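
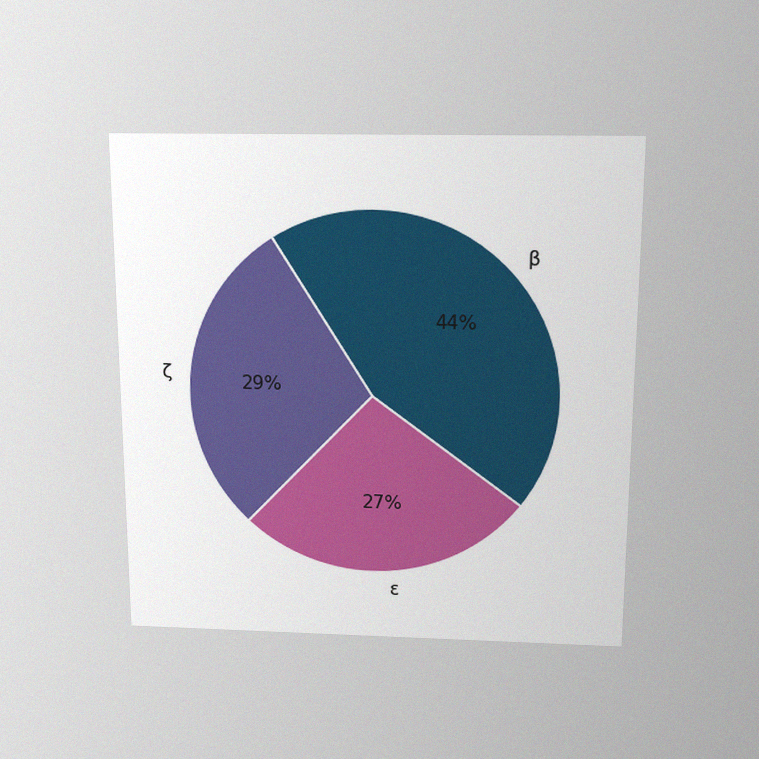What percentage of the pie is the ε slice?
27%

The chart is viewed slightly from above, with some photo noise. The ε slice takes up 27% of the pie.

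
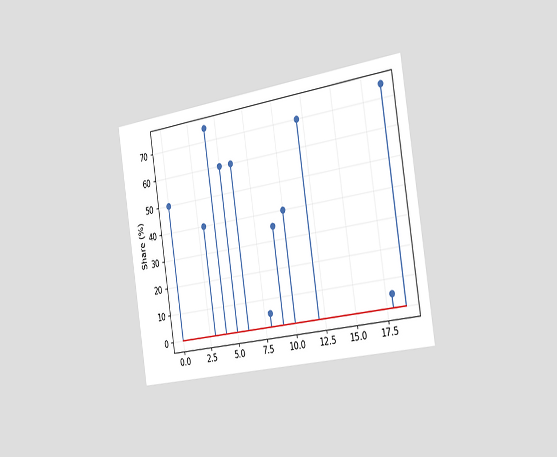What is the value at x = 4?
75%

The chart is tilted about 9° counter-clockwise and viewed slightly from the right. The stem at x=4 reaches 75%.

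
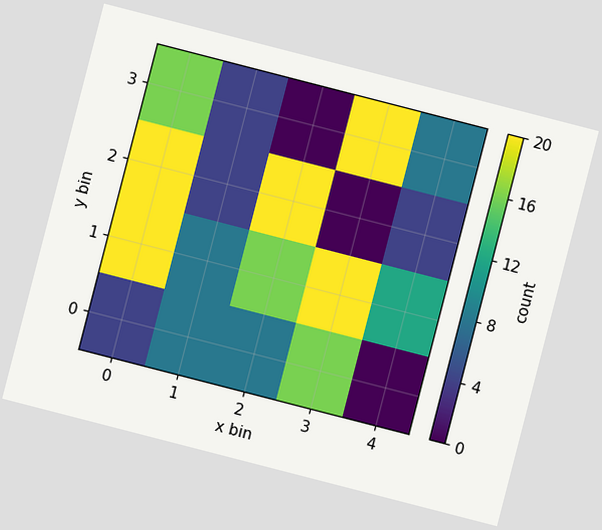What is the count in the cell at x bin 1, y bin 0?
The chart is tilted about 14° clockwise. Matching the cell (1, 0) against the colorbar gives 8.

8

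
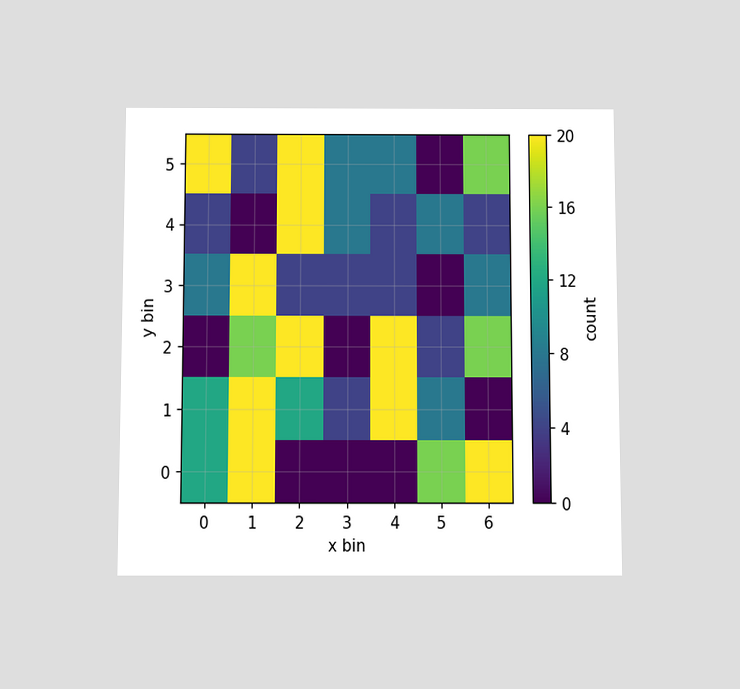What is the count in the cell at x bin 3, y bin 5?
The chart is viewed slightly from below. Matching the cell (3, 5) against the colorbar gives 8.

8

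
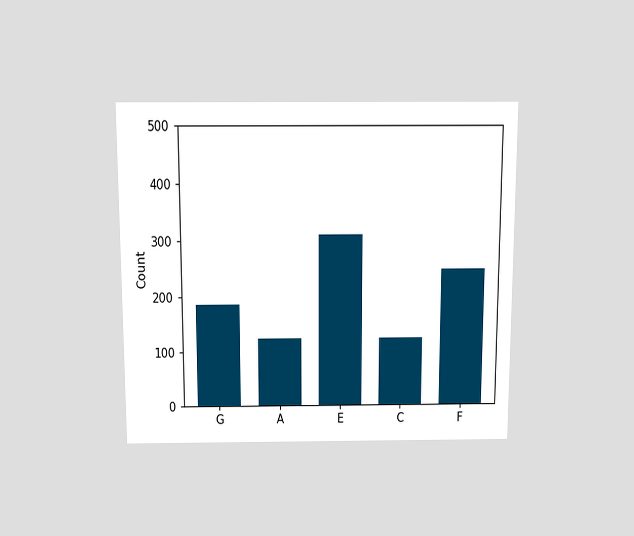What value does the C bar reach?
124

The chart is viewed slightly from above. Reading along the chart's y-axis, the C bar reaches 124.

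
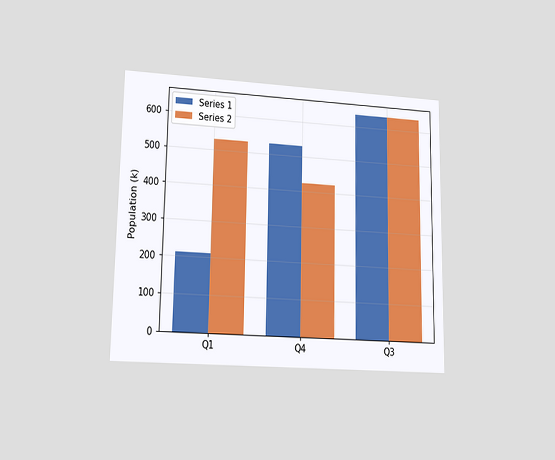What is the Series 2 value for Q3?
The chart is viewed at a slight angle. The Series 2 bar at Q3 reaches 636k on the y-axis.

636k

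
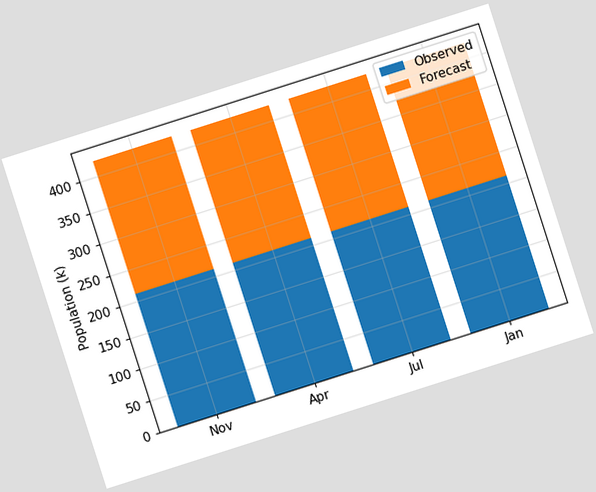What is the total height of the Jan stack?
424k

The chart is tilted about 18° counter-clockwise. The Jan stack's top reaches 424k on the y-axis.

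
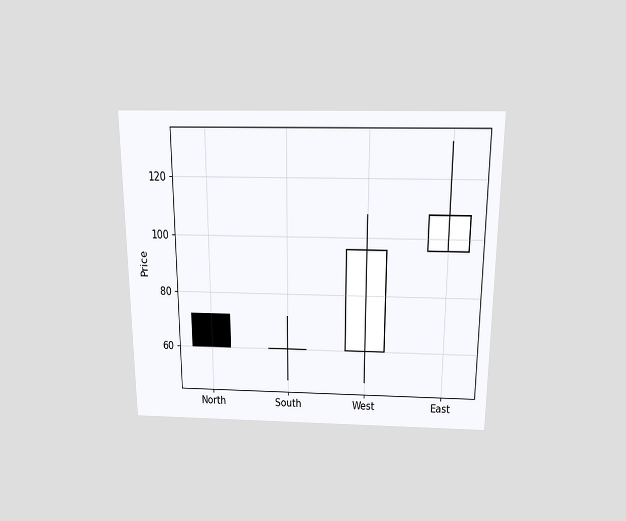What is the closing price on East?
The chart is viewed slightly from above. The East candle closes at 108.

108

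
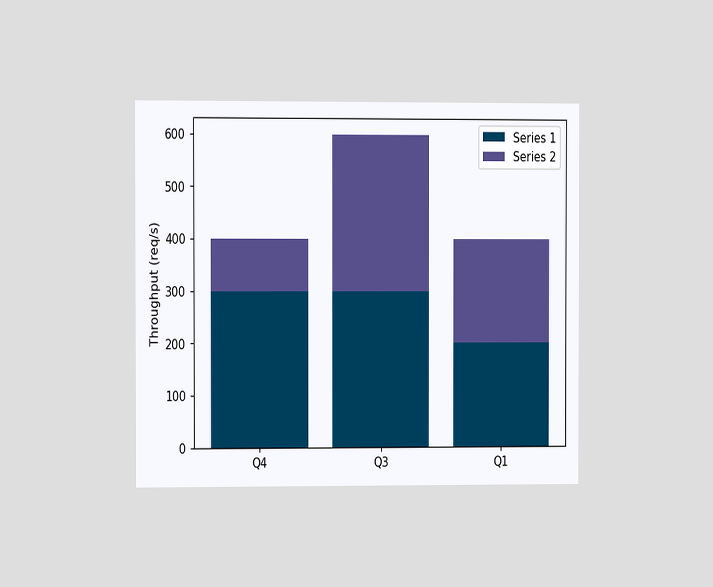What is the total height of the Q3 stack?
600req/s

The chart is viewed at a slight angle. The Q3 stack's top reaches 600req/s on the y-axis.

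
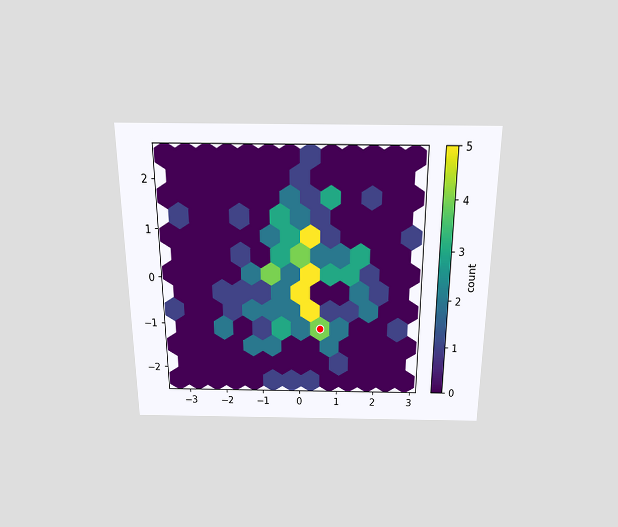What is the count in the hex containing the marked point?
The chart is viewed slightly from above. The marked hex reads 4 on the colorbar.

4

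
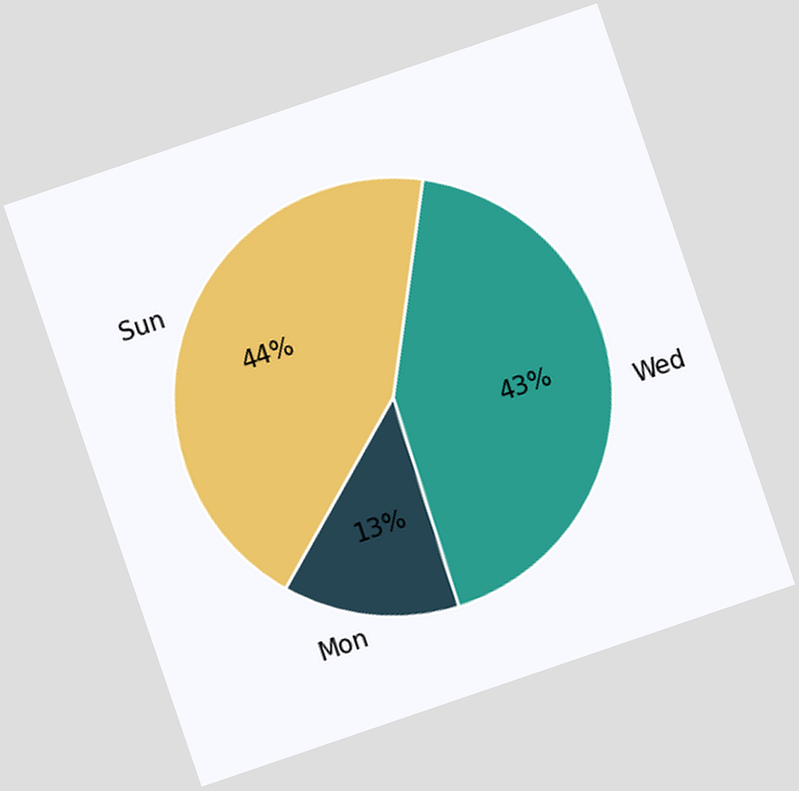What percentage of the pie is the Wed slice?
The chart is tilted about 19° counter-clockwise. The Wed slice takes up 43% of the pie.

43%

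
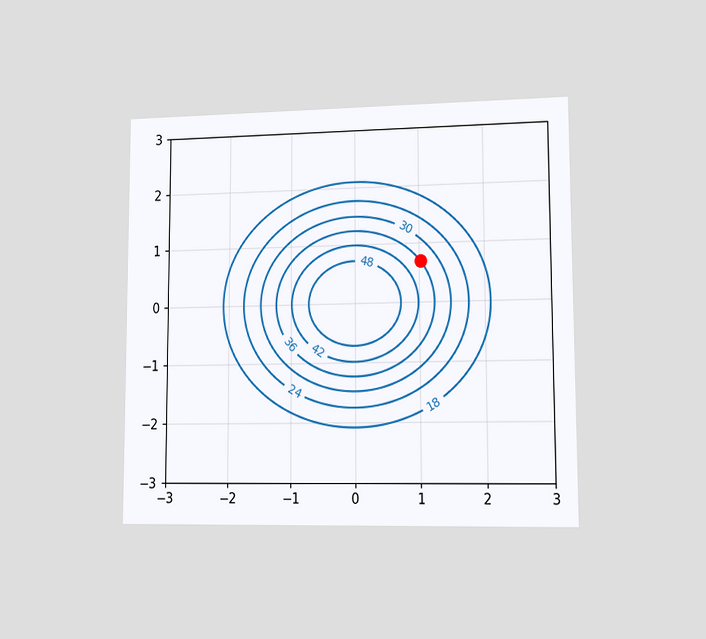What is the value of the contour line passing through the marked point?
36

The chart is viewed slightly from the right. The marked point sits on the contour labelled 36.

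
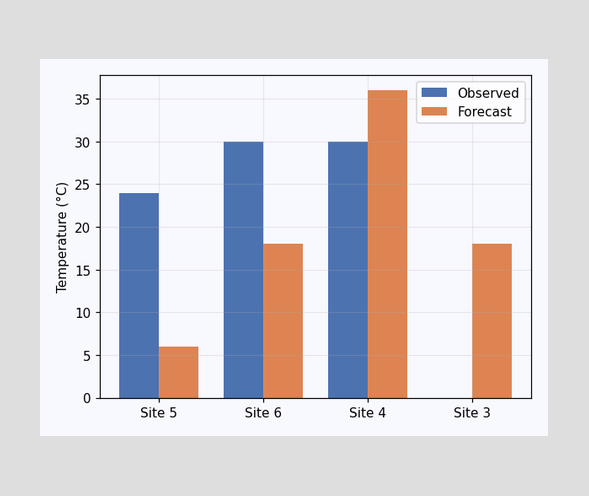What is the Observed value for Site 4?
30°C

The Observed bar at Site 4 reaches 30°C on the y-axis.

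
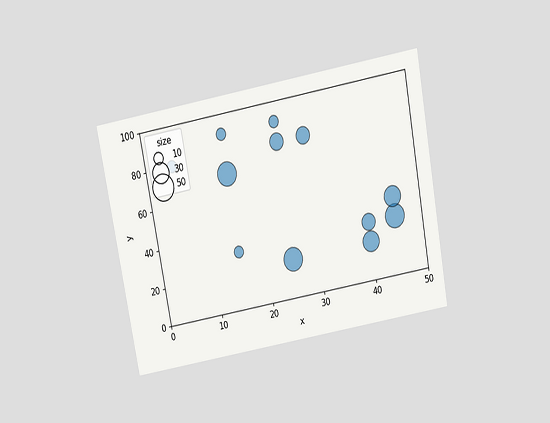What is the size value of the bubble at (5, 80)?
10

The chart is tilted about 11° counter-clockwise and viewed slightly from above. Matching the bubble at (5, 80) against the size legend gives 10.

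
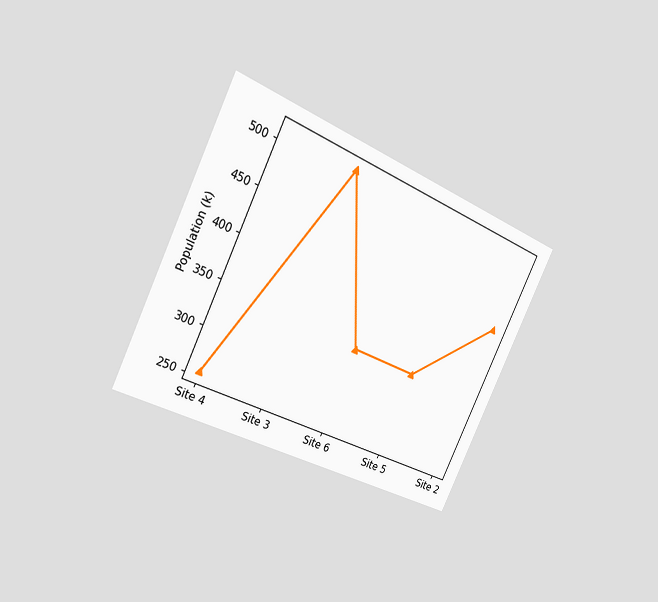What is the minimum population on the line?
The chart is tilted about 25° clockwise and viewed slightly from the left. The lowest point is at Site 4, and reading across to the y-axis gives 255k.

255k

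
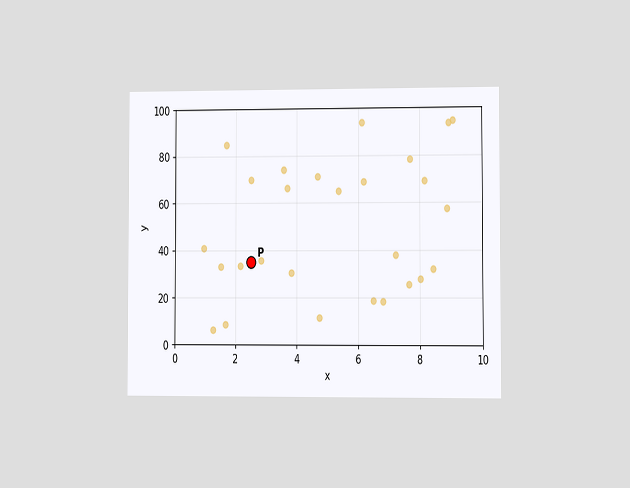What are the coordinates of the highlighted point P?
(2.5, 35)

The chart is viewed at a slight angle. Following the gridlines from P to each axis, P sits at (2.5, 35).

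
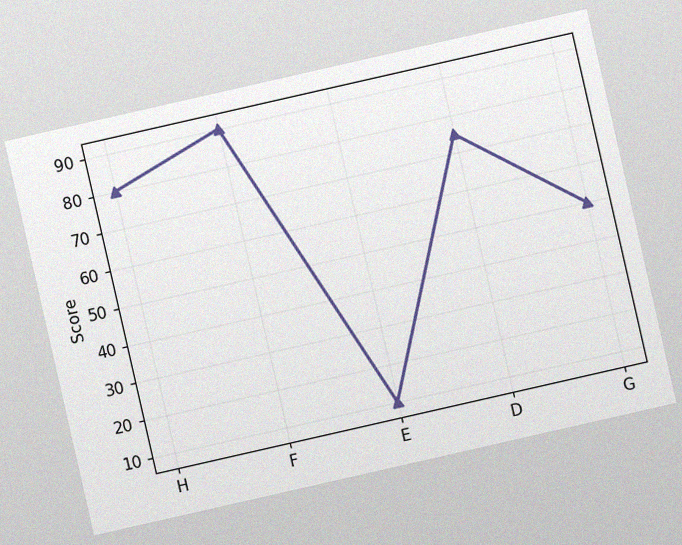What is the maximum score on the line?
The chart is tilted about 13° counter-clockwise, with some photo noise. The highest point is at F, and reading across to the y-axis gives 90.

90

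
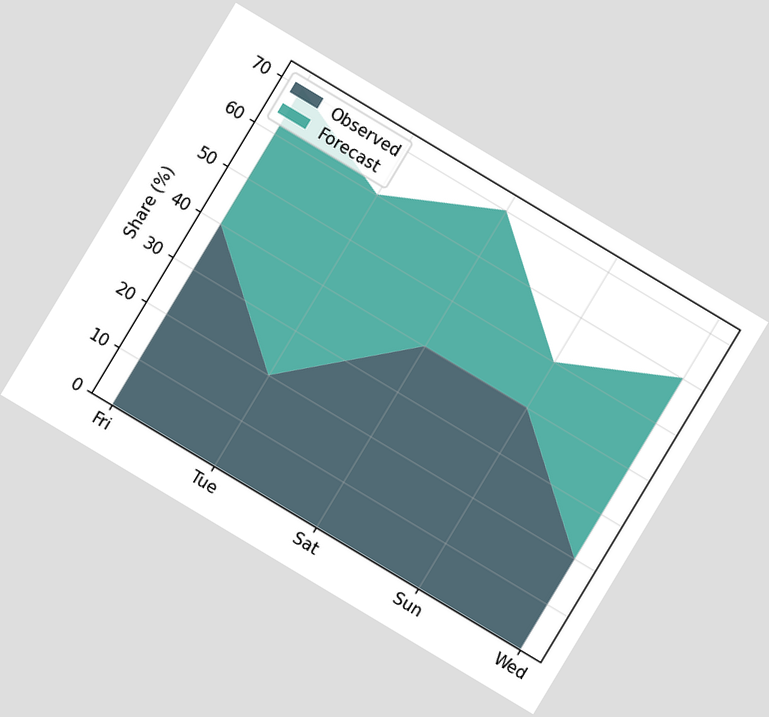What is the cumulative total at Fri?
70%

The chart is tilted about 31° clockwise. The stacked total at Fri reaches 70%.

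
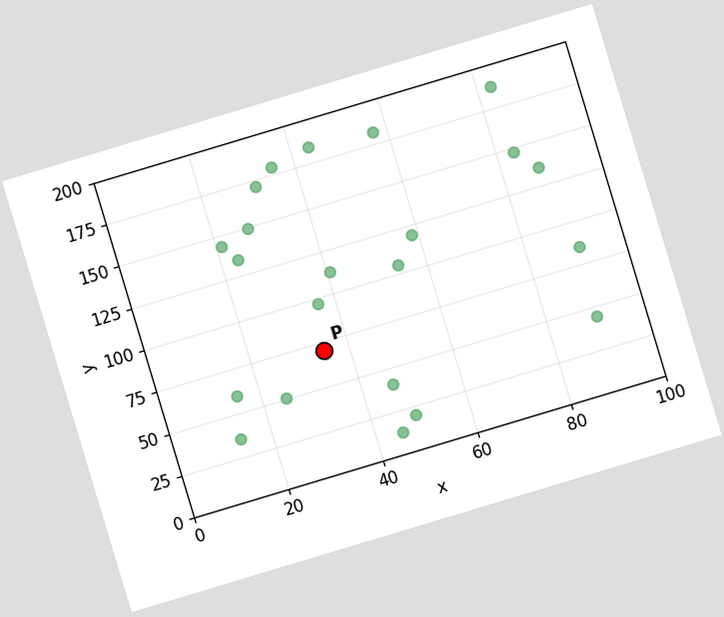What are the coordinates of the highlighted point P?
(35, 70)

The chart is tilted about 17° counter-clockwise. Following the gridlines from P to each axis, P sits at (35, 70).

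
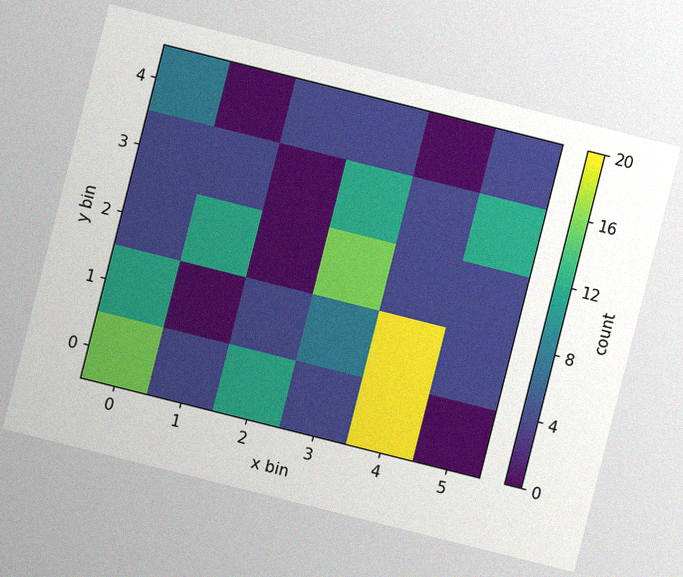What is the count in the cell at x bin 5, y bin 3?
12

The chart is tilted about 14° clockwise, with some photo noise. Matching the cell (5, 3) against the colorbar gives 12.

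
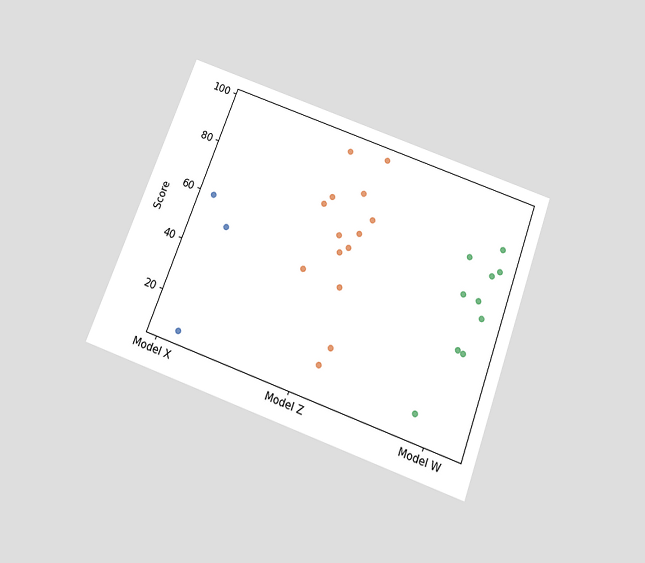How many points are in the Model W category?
The chart is tilted about 20° clockwise and viewed slightly from below. Counting the markers in the Model W column gives 10.

10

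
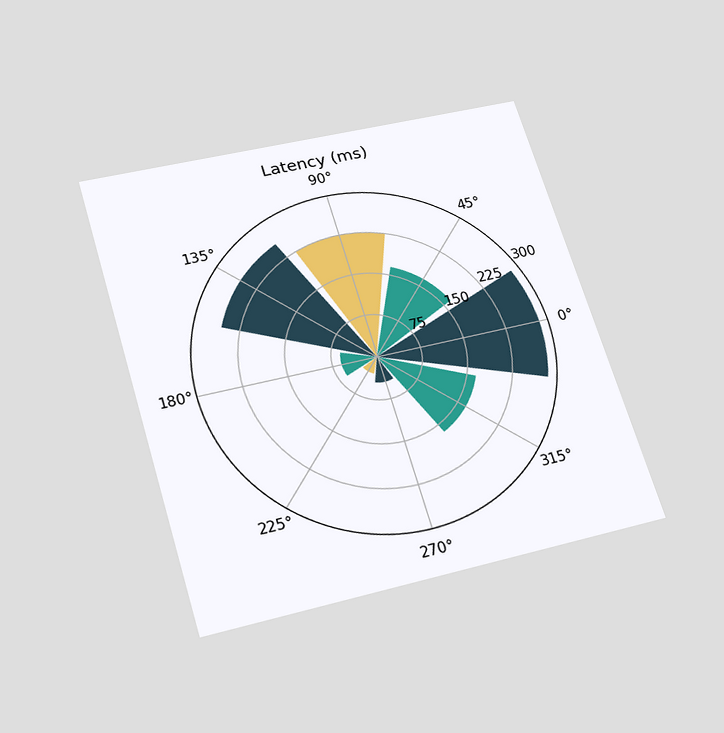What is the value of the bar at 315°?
The chart is tilted about 17° counter-clockwise and viewed slightly from below. The bar at 315° reaches 165ms on the radial axis.

165ms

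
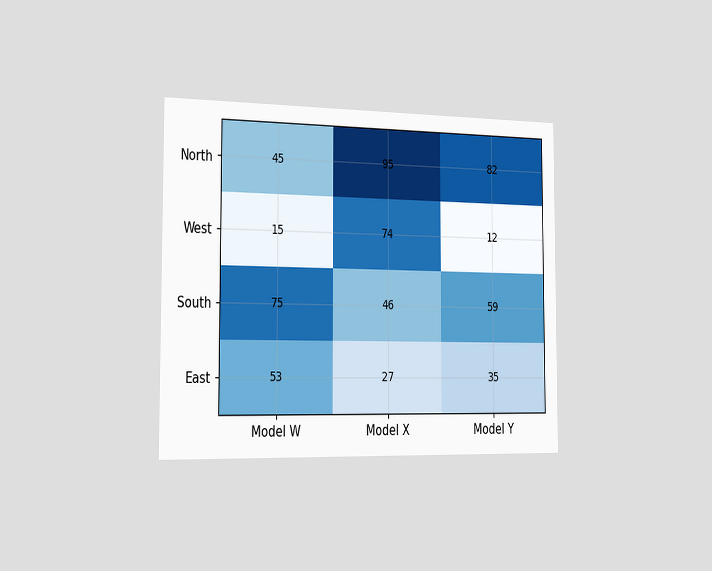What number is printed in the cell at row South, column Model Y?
The chart is viewed slightly from the left. The (South, Model Y) cell reads 59.

59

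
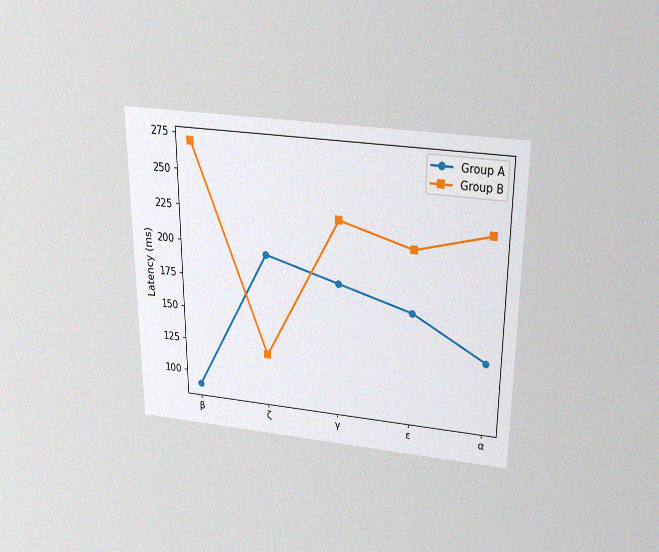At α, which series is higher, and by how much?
The chart is viewed slightly from above, with some photo noise. At α, Group B sits above the other line by 90ms.

Group B, by 90ms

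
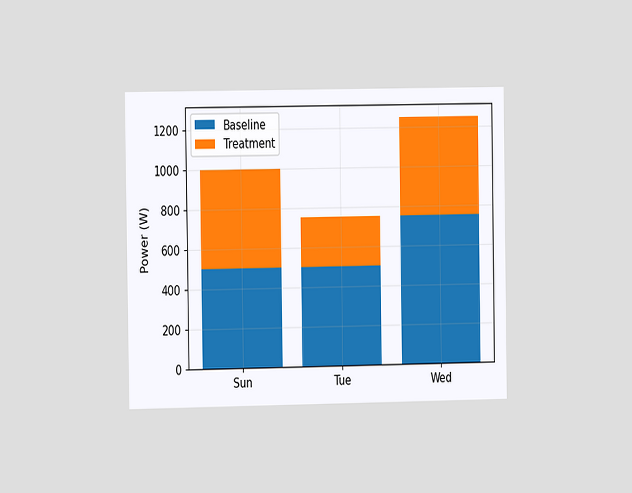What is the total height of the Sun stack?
1000W

The chart is viewed at a slight angle. The Sun stack's top reaches 1000W on the y-axis.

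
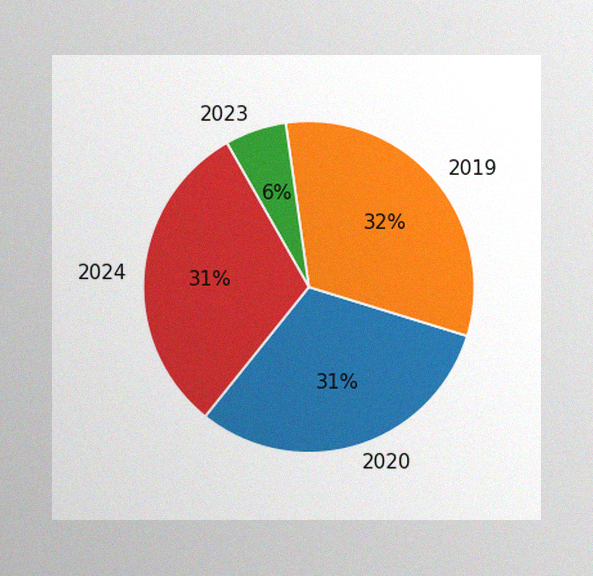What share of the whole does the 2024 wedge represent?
31%

The image has some photo noise and uneven lighting. The 2024 slice takes up 31% of the pie.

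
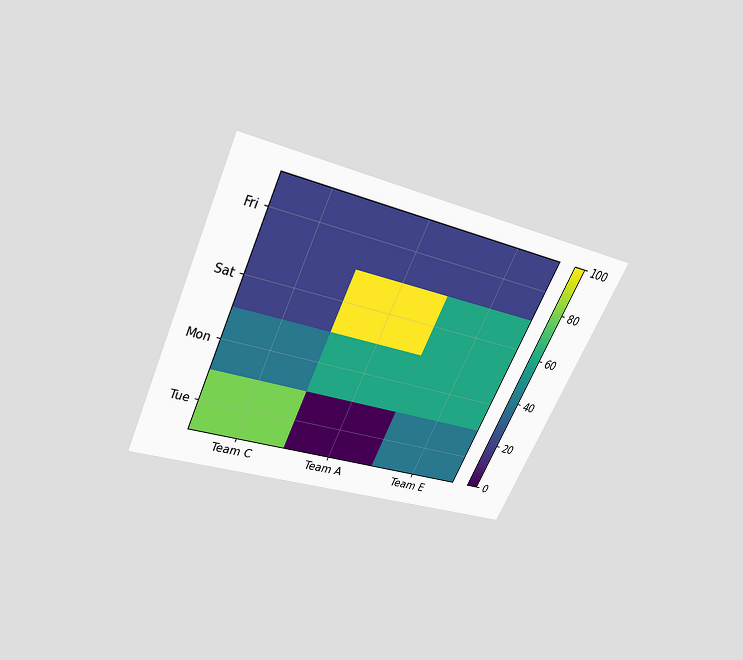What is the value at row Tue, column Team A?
0

The chart is tilted about 25° clockwise and viewed slightly from above. Matching cell (Tue, Team A) against the colorbar gives 0.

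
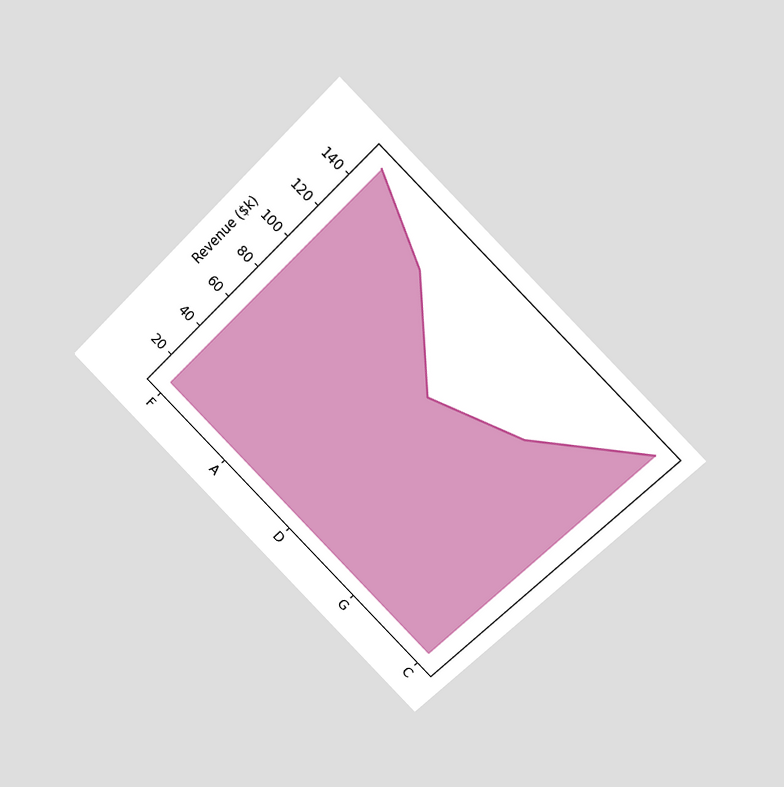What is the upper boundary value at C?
$152k

The chart is tilted about 45° clockwise and viewed at a slight angle. At C the upper boundary is at $152k.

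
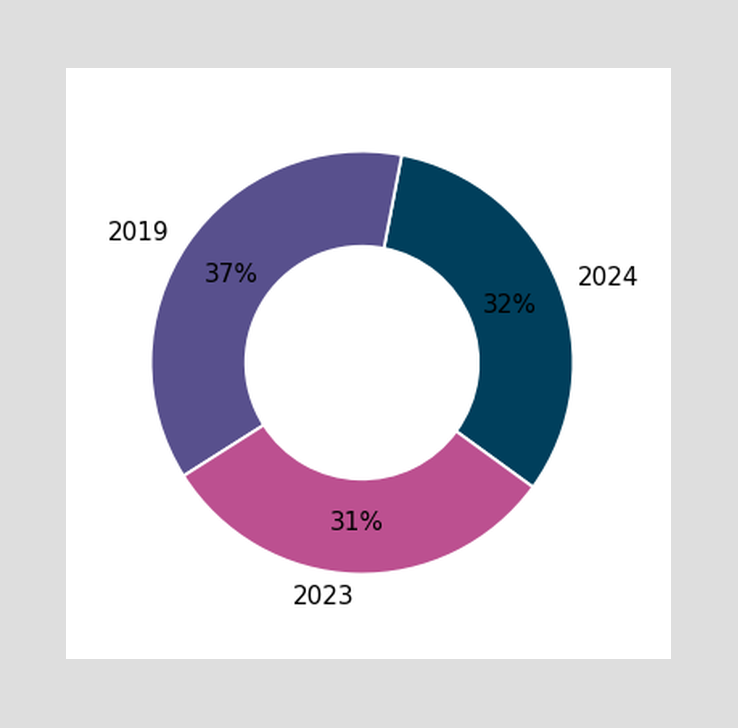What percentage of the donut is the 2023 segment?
The 2023 segment takes up 31% of the ring.

31%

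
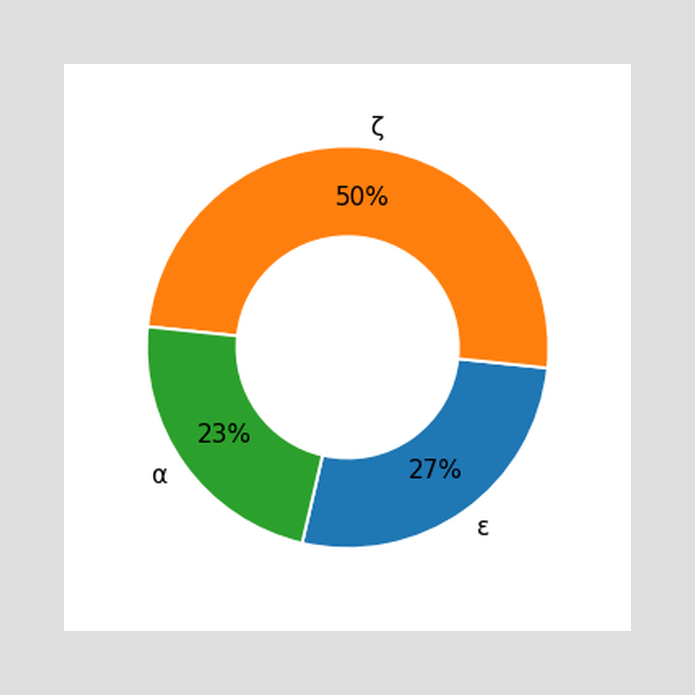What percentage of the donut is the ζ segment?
50%

The ζ segment takes up 50% of the ring.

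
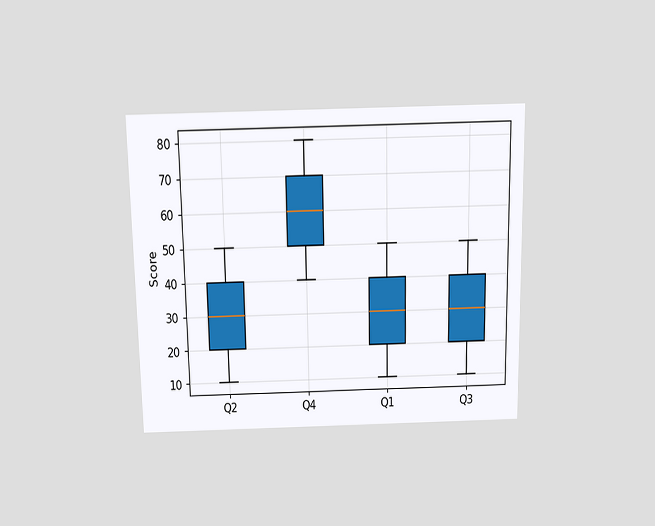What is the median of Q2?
The chart is viewed slightly from above. The median line in the Q2 box sits at 30.

30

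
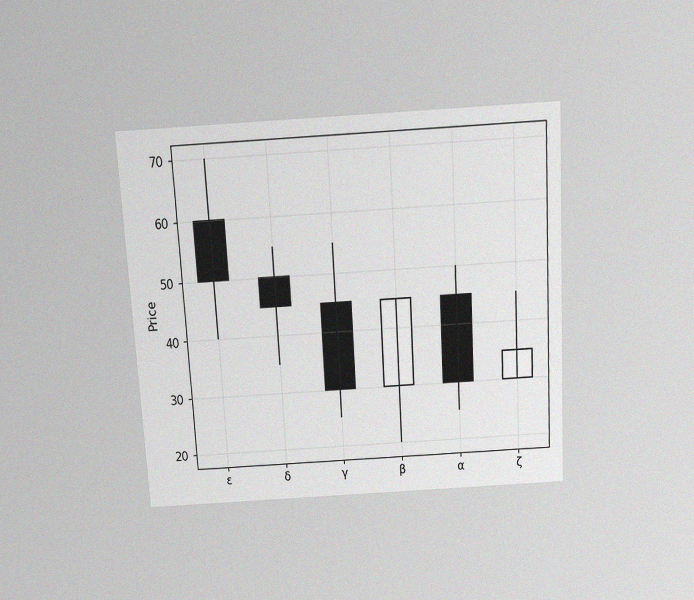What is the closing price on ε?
50

The chart is tilted about 3° counter-clockwise and viewed slightly from above, with some photo noise. The ε candle closes at 50.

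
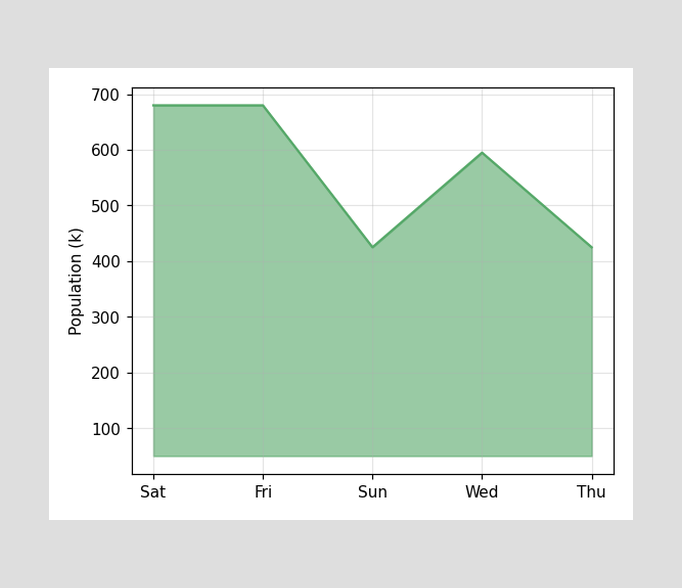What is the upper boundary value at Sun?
425k

At Sun the upper boundary is at 425k.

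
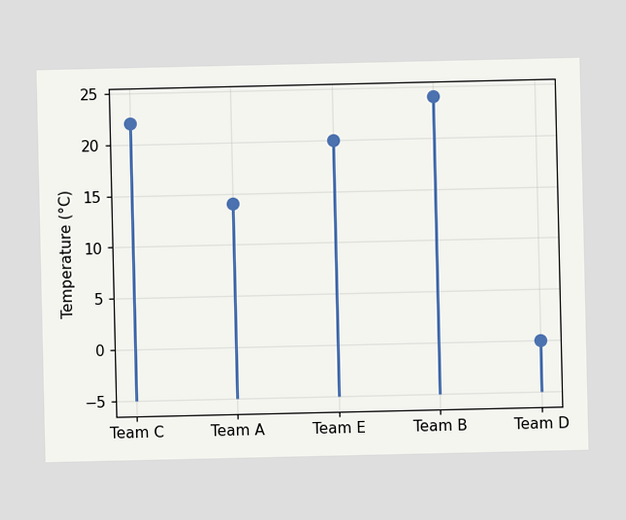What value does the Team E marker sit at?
20°C

The Team E marker sits at 20°C.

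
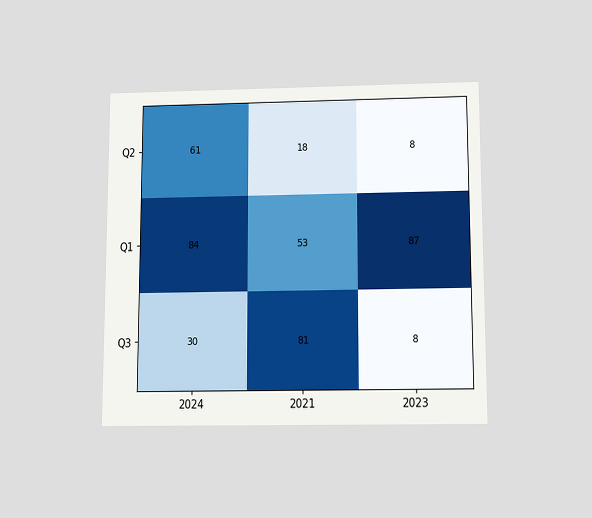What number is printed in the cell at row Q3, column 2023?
8

The chart is viewed slightly from below. The (Q3, 2023) cell reads 8.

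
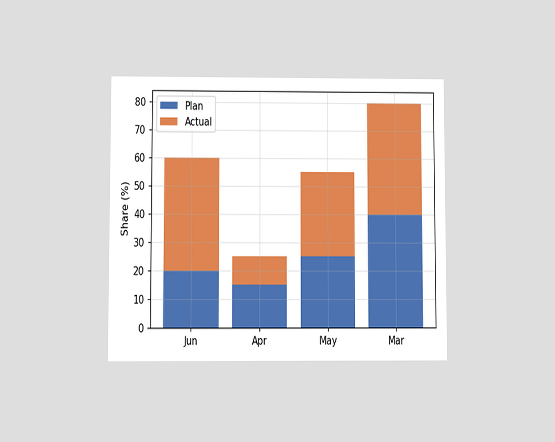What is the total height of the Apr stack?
25%

The chart is viewed at a slight angle. The Apr stack's top reaches 25% on the y-axis.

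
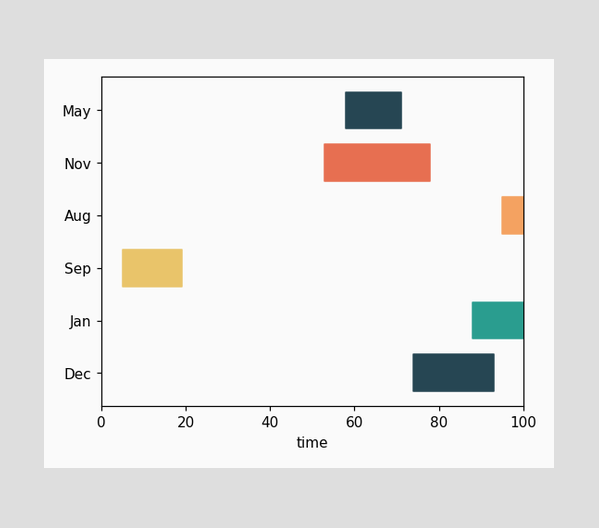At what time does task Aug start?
The Aug bar begins at t=95.

95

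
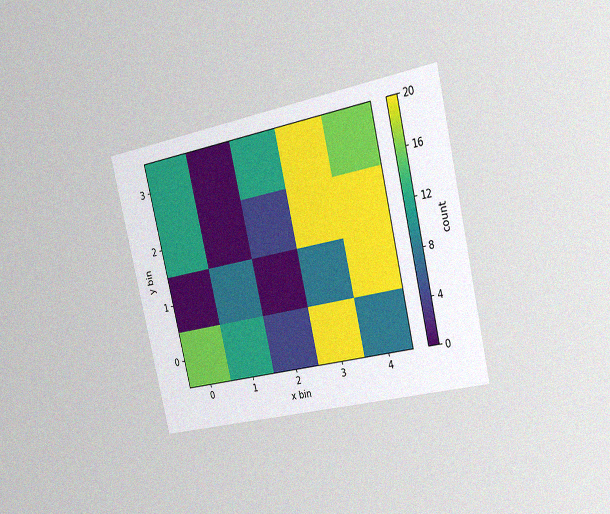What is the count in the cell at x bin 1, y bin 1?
The chart is tilted about 13° counter-clockwise and viewed slightly from the right, with some photo noise. Matching the cell (1, 1) against the colorbar gives 8.

8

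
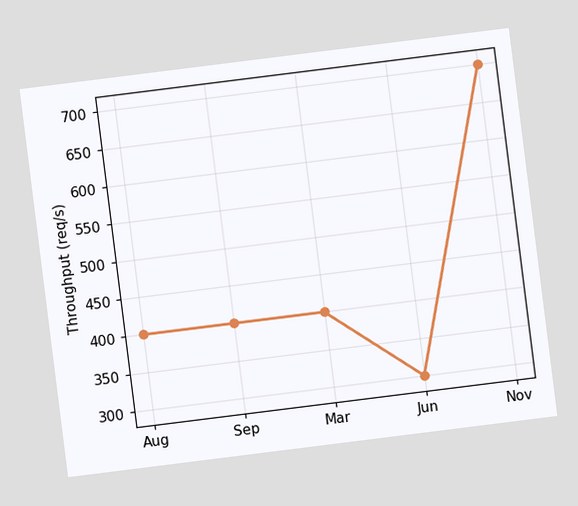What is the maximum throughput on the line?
700req/s

The chart is tilted about 7° counter-clockwise. The highest point is at Nov, and reading across to the y-axis gives 700req/s.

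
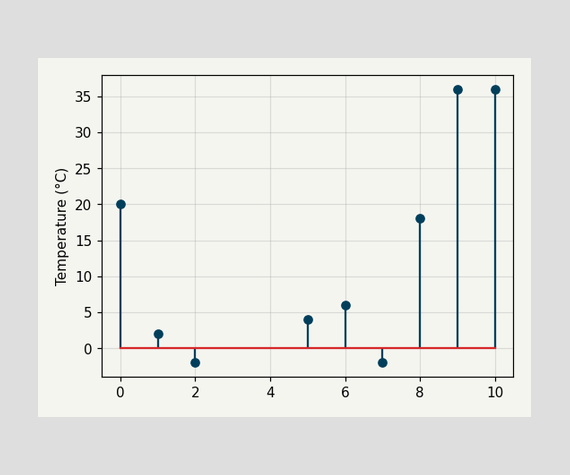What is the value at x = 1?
2°C

The stem at x=1 reaches 2°C.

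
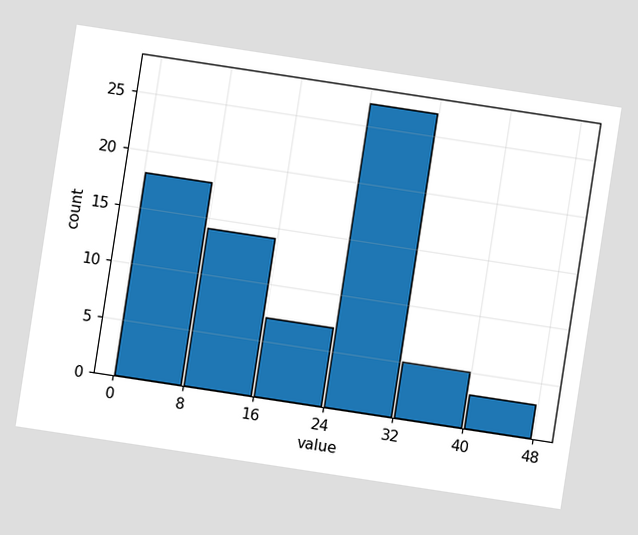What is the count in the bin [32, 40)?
5

The chart is tilted about 9° clockwise. The [32, 40) bin has height 5.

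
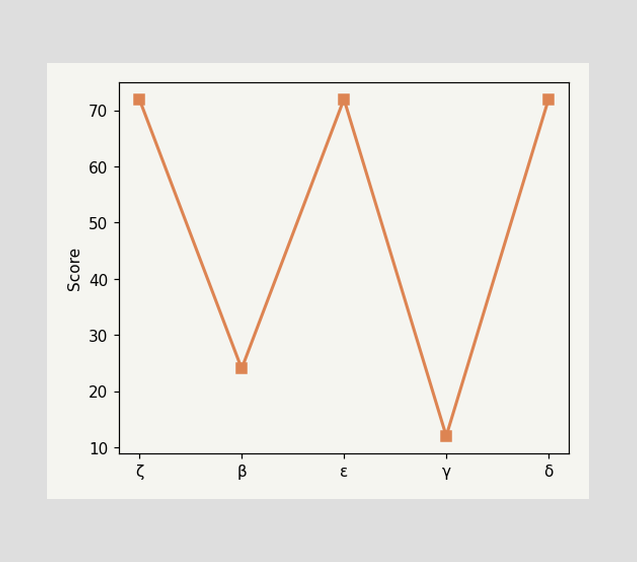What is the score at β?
24

At β, the line is at 24.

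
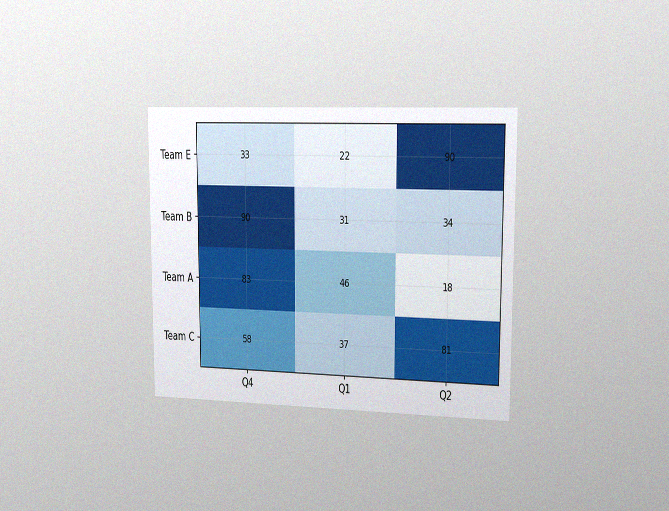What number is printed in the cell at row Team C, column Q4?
The chart is viewed slightly from the right, with some photo noise. The (Team C, Q4) cell reads 58.

58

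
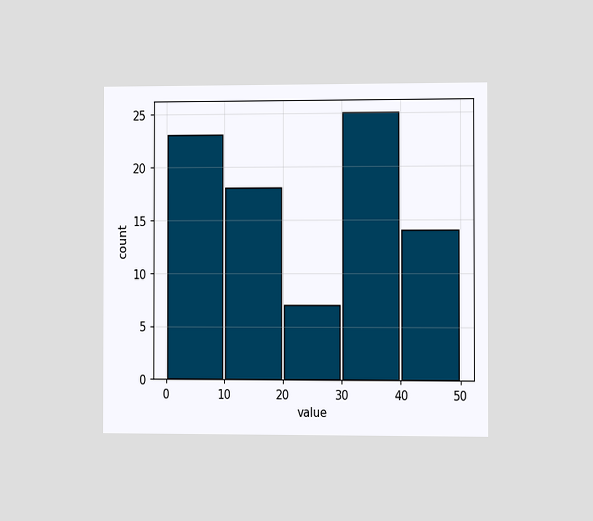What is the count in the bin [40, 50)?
14

The chart is viewed slightly from the right. The [40, 50) bin has height 14.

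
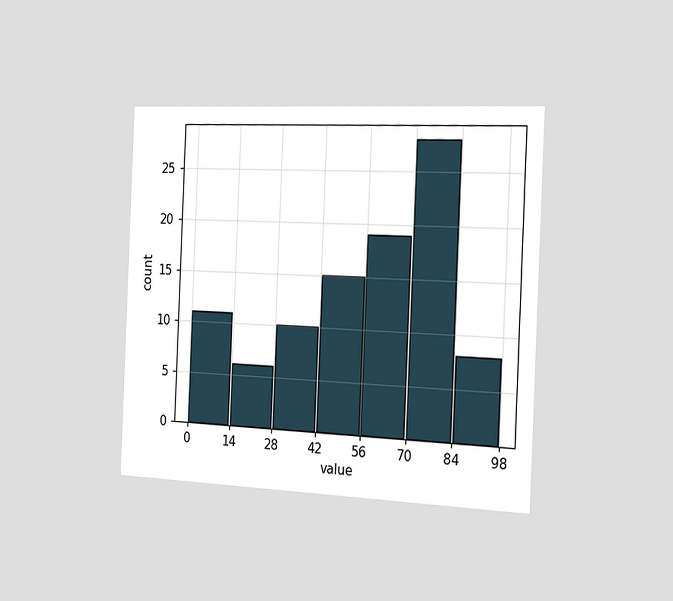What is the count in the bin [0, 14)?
The chart is tilted about 2° clockwise and viewed slightly from the right. The [0, 14) bin has height 11.

11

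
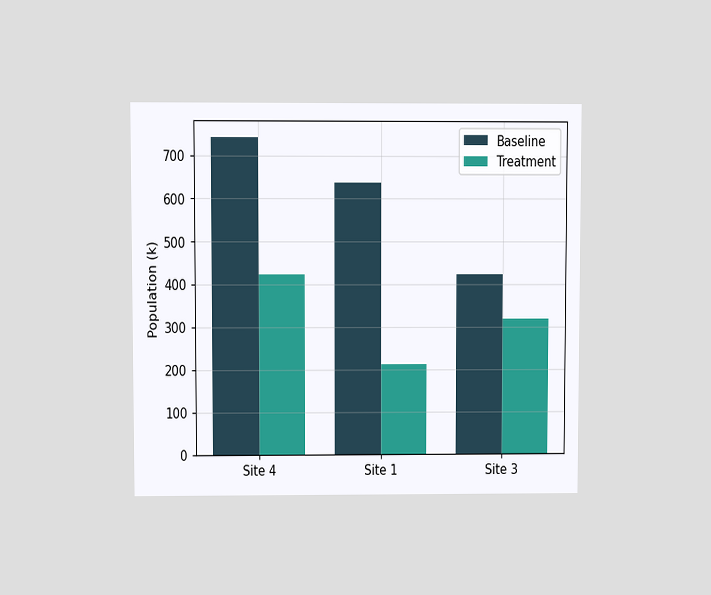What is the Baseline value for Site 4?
The chart is viewed at a slight angle. The Baseline bar at Site 4 reaches 742k on the y-axis.

742k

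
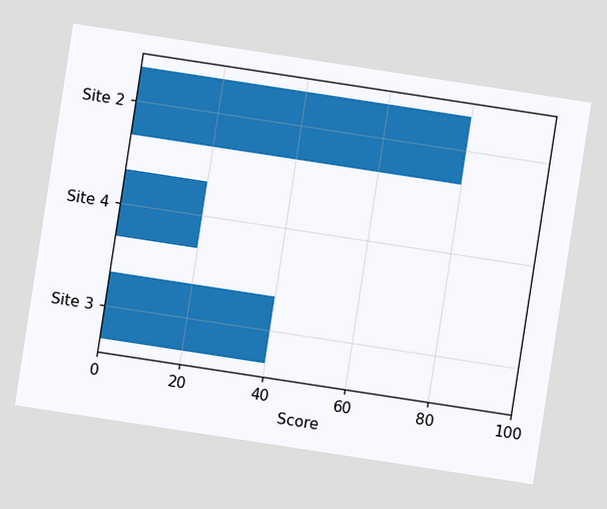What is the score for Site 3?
The chart is tilted about 9° clockwise. Reading along the chart's x-axis, the Site 3 bar reaches 40.

40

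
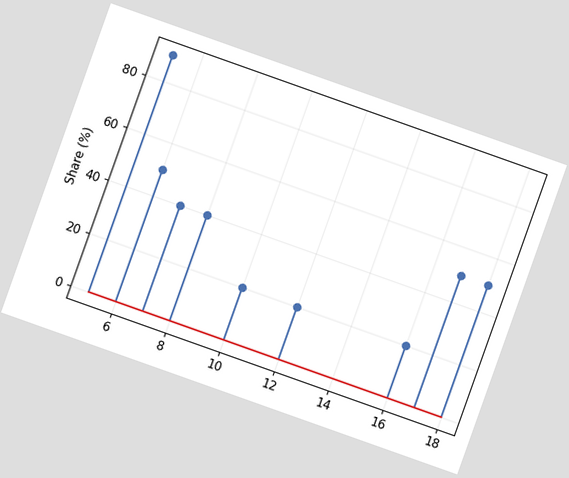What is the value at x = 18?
The chart is tilted about 20° clockwise. The stem at x=18 reaches 50%.

50%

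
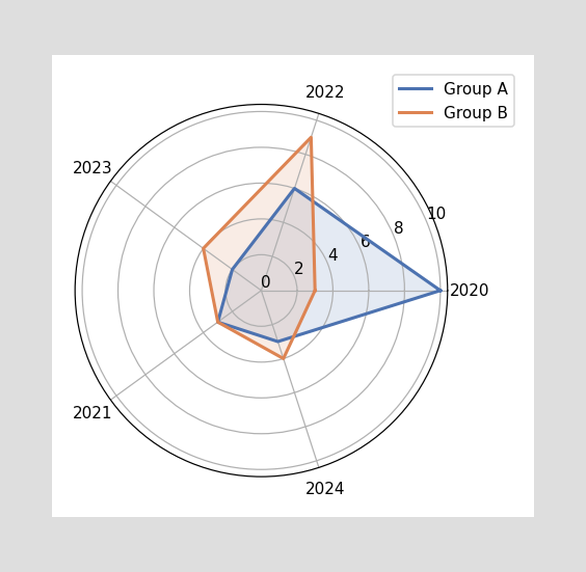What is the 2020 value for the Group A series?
On the 2020 axis, Group A reaches 10.

10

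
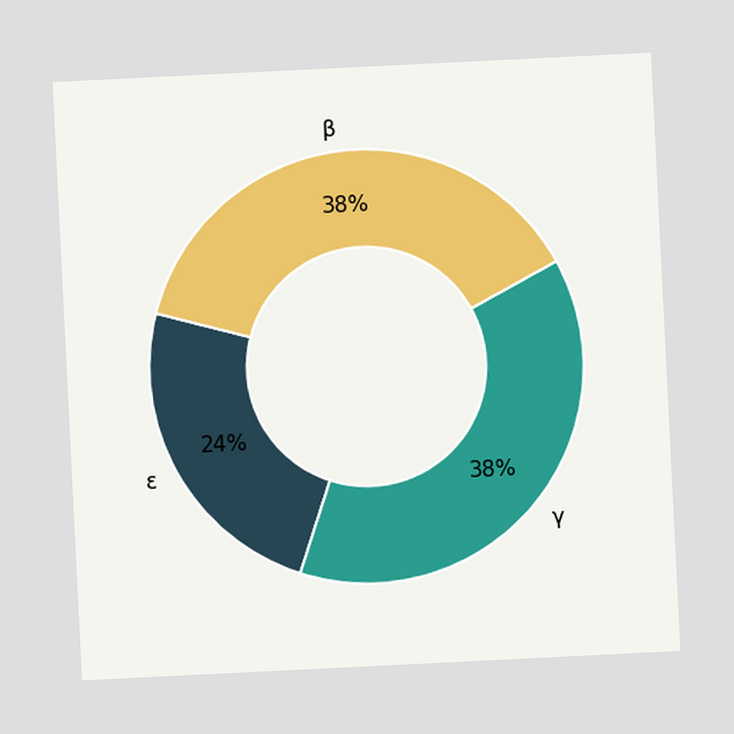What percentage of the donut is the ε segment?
The chart is tilted about 3° counter-clockwise. The ε segment takes up 24% of the ring.

24%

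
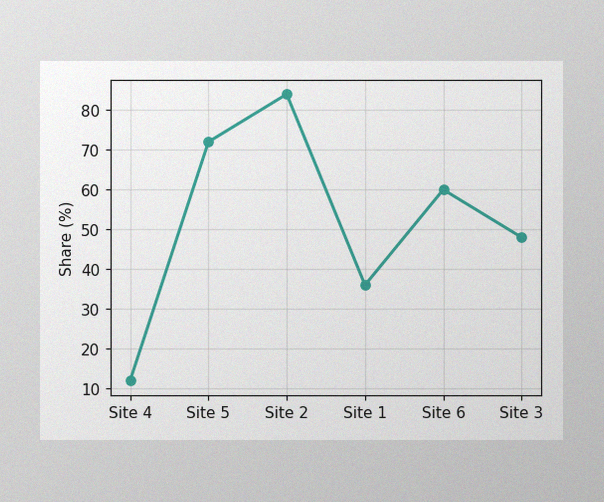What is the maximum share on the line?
84%

The image has some photo noise and uneven lighting. The highest point is at Site 2, and reading across to the y-axis gives 84%.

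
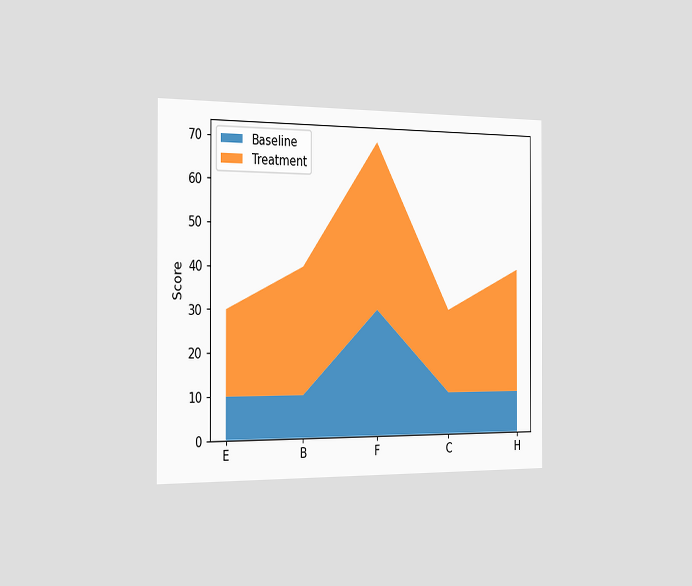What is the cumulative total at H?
The chart is viewed slightly from the left. The stacked total at H reaches 40.

40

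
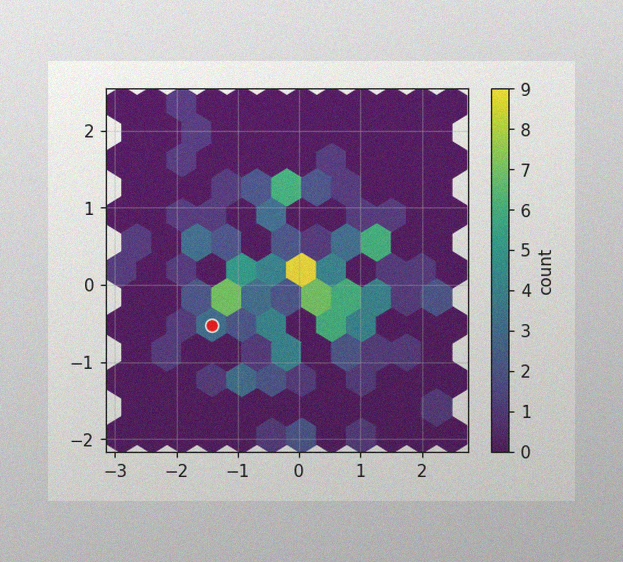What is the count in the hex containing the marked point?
3

The image has some photo noise and uneven lighting. The marked hex reads 3 on the colorbar.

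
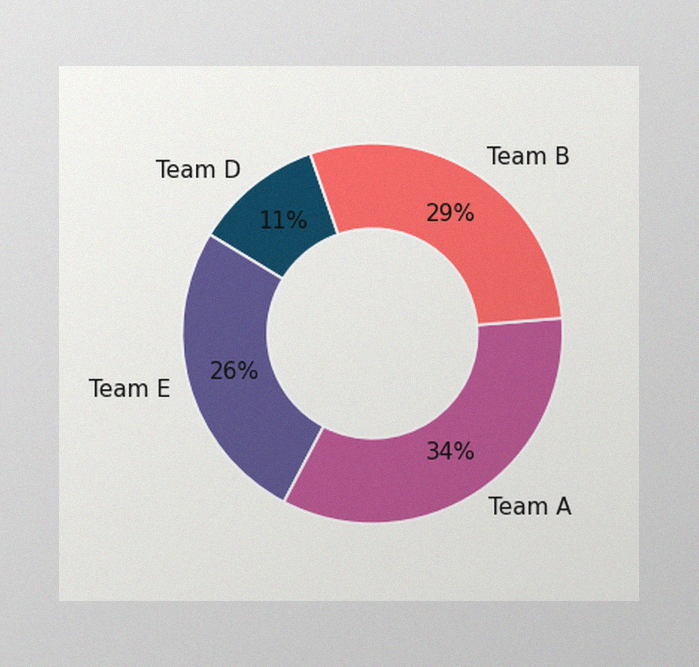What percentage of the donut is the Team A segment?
34%

The image has some photo noise and uneven lighting. The Team A segment takes up 34% of the ring.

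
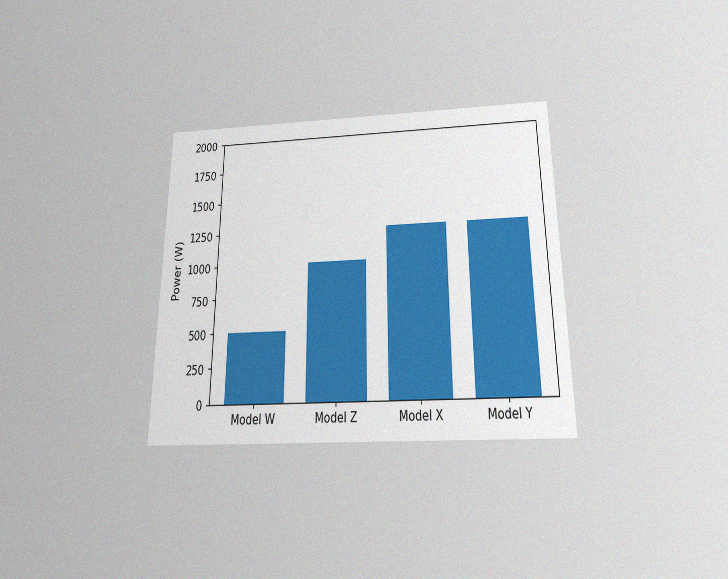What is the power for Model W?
500W

The chart is viewed slightly from below, with some photo noise. Reading along the chart's y-axis, the Model W bar reaches 500W.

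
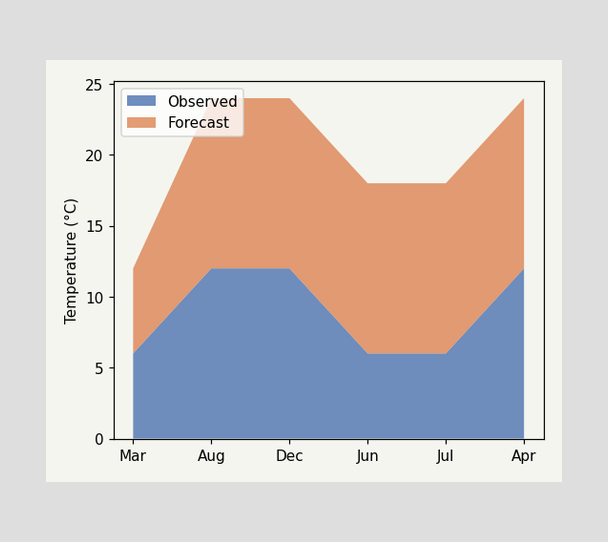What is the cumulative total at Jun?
18°C

The stacked total at Jun reaches 18°C.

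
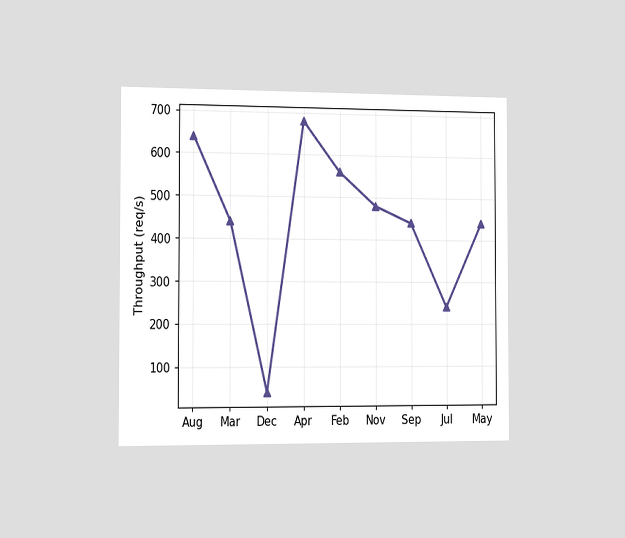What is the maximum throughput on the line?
680req/s

The chart is viewed slightly from the left. The highest point is at Apr, and reading across to the y-axis gives 680req/s.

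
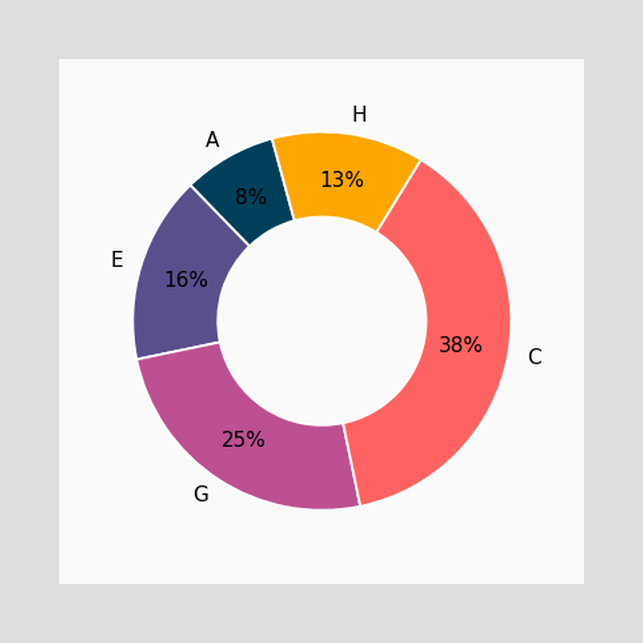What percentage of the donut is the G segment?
The G segment takes up 25% of the ring.

25%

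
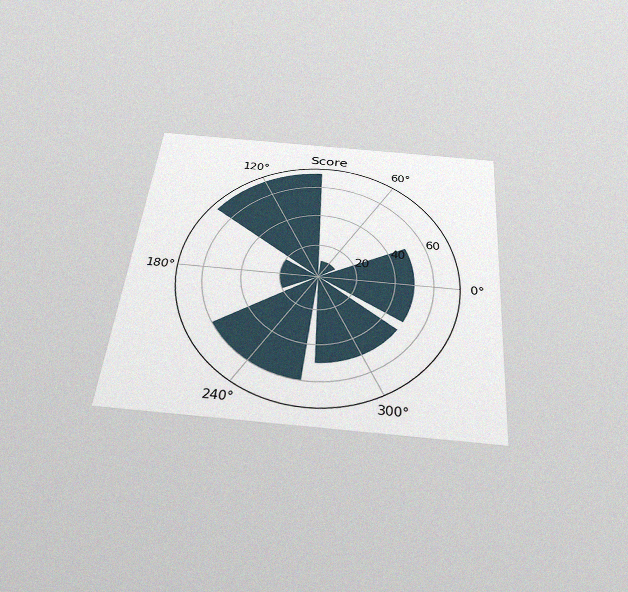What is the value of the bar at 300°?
The chart is tilted about 5° clockwise and viewed slightly from below, with some photo noise. The bar at 300° reaches 50 on the radial axis.

50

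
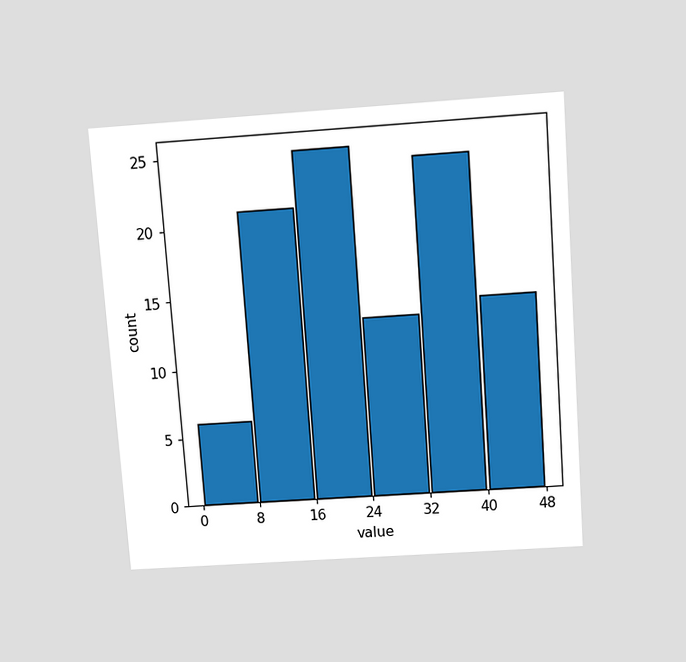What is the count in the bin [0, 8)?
6

The chart is tilted about 4° counter-clockwise and viewed slightly from above. The [0, 8) bin has height 6.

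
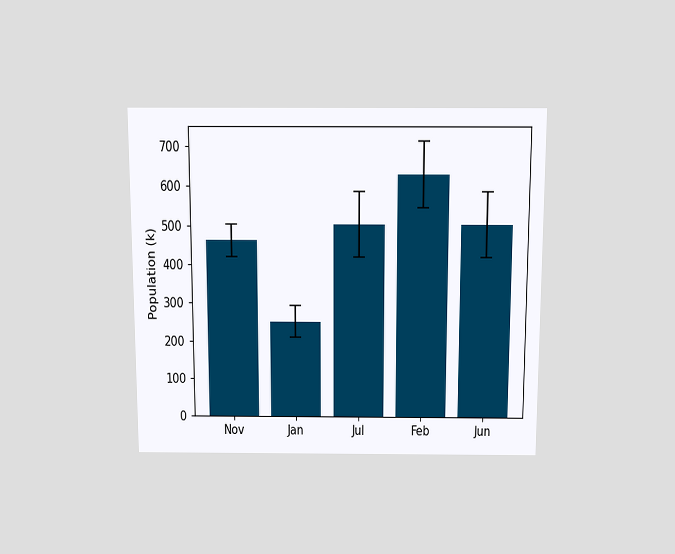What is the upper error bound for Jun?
The chart is viewed slightly from above. The Jun bar's upper whisker reaches 588k.

588k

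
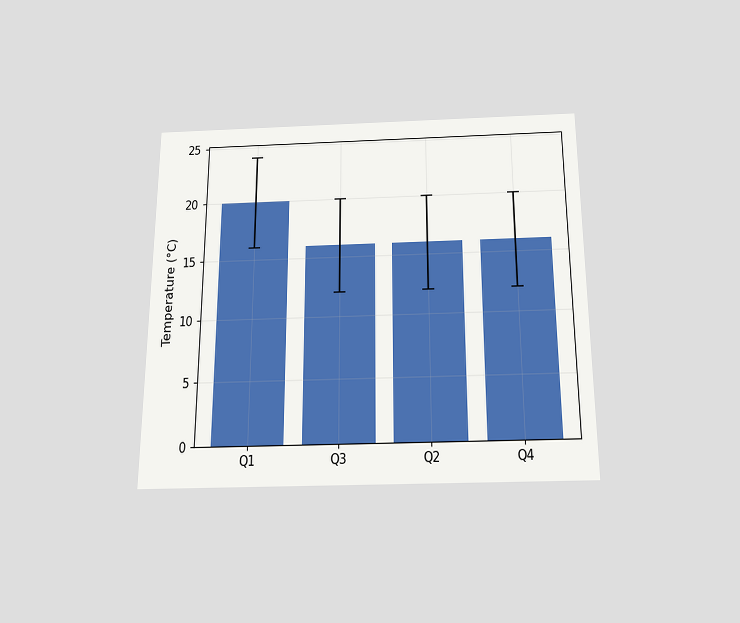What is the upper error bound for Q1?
The chart is viewed slightly from below. The Q1 bar's upper whisker reaches 24°C.

24°C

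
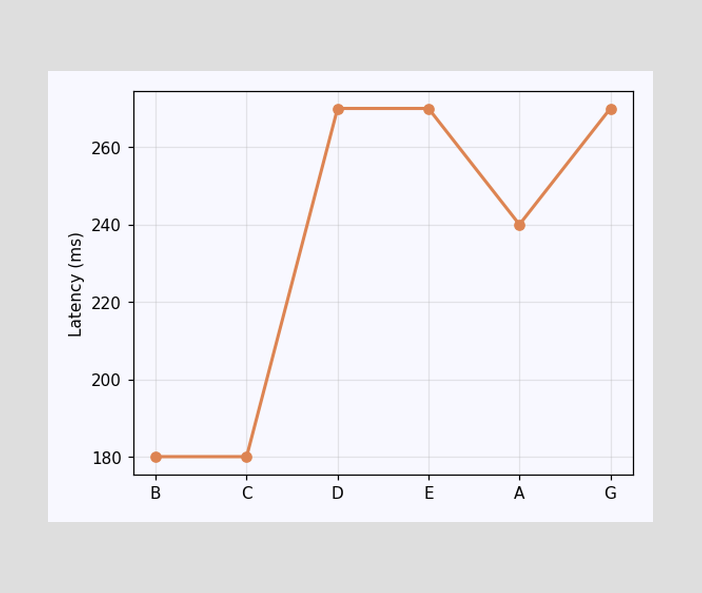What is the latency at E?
270ms

At E, the line is at 270ms.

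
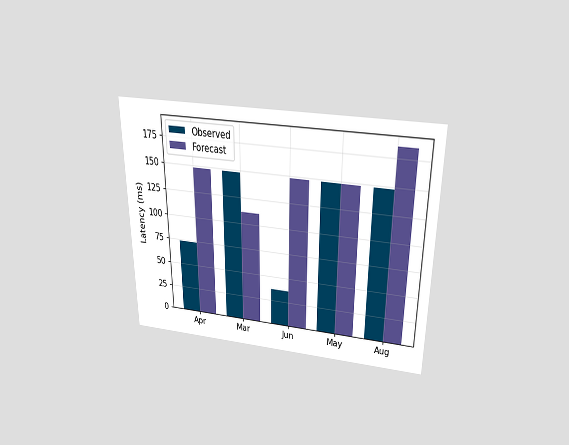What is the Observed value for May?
148ms

The chart is viewed slightly from above. The Observed bar at May reaches 148ms on the y-axis.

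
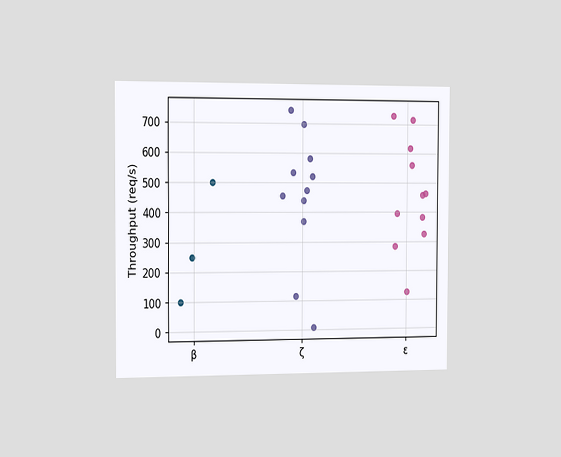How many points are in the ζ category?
The chart is viewed slightly from the left. Counting the markers in the ζ column gives 11.

11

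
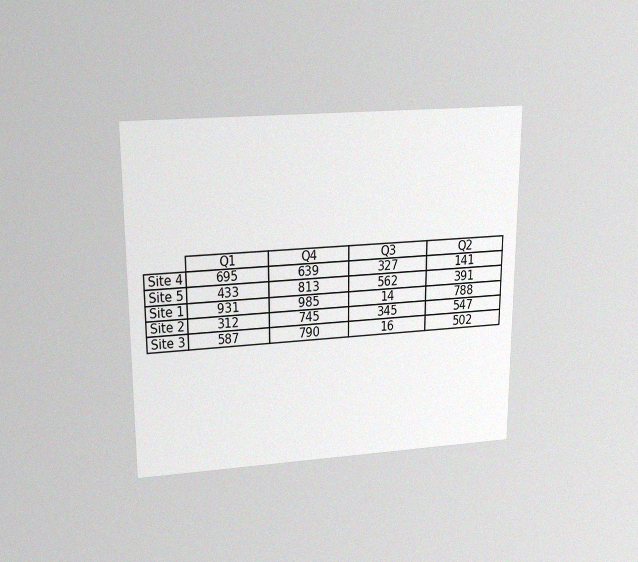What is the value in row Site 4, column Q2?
The chart is viewed slightly from above, with some photo noise. The (Site 4, Q2) cell reads 141.

141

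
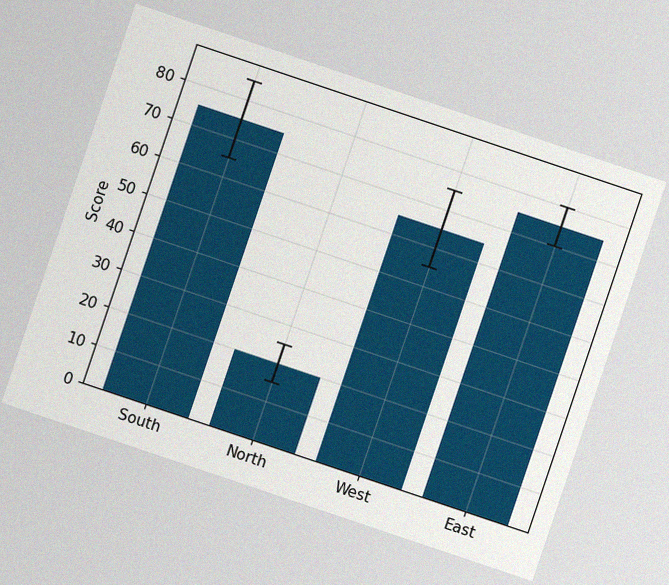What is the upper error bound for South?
85

The chart is tilted about 19° clockwise, with some photo noise. The South bar's upper whisker reaches 85.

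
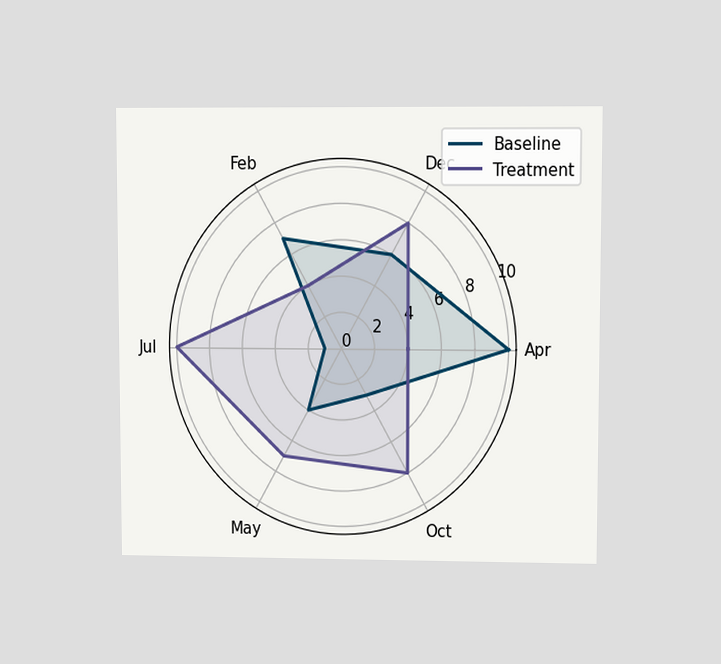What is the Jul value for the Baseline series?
The chart is viewed at a slight angle. On the Jul axis, Baseline reaches 1.

1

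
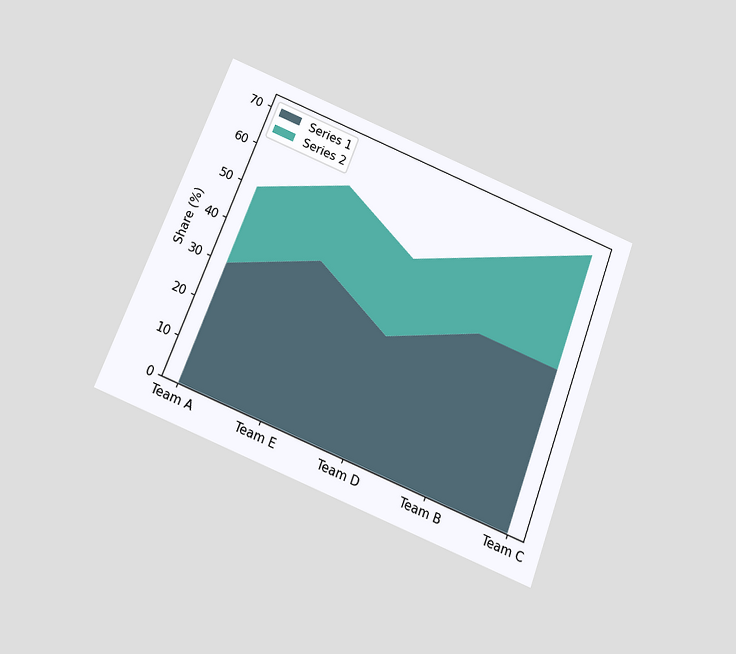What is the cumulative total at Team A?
50%

The chart is tilted about 21° clockwise and viewed slightly from below. The stacked total at Team A reaches 50%.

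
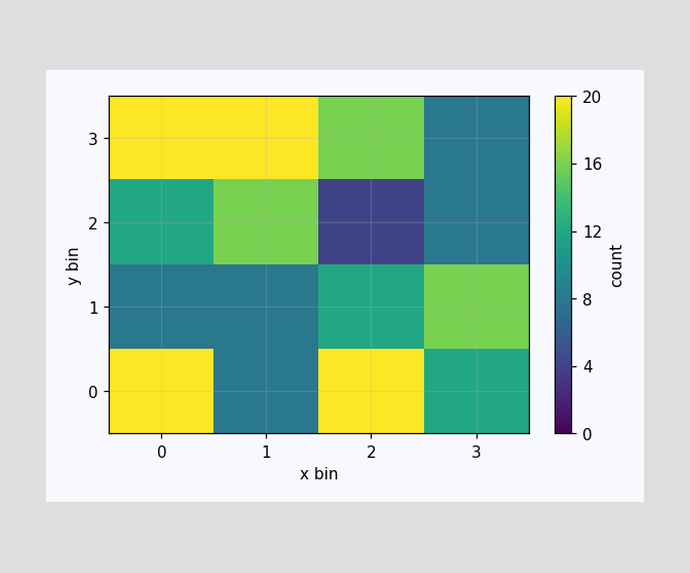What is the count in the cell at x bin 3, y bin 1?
16

Matching the cell (3, 1) against the colorbar gives 16.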